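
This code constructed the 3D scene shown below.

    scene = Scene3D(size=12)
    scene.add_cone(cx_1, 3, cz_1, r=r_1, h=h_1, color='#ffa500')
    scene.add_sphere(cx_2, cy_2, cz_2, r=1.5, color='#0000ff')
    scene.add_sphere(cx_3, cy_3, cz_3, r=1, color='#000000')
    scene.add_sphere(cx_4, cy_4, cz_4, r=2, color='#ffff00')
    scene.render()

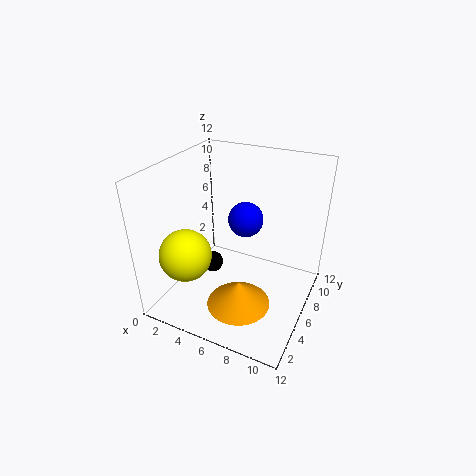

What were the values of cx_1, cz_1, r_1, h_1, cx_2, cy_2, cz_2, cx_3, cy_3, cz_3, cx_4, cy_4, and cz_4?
cx_1 = 7.5; cz_1 = 2; r_1 = 2.5; h_1 = 2; cx_2 = 6; cy_2 = 7.5; cz_2 = 7; cx_3 = 2.5; cy_3 = 7.5; cz_3 = 1.5; cx_4 = 3.5; cy_4 = 2; cz_4 = 6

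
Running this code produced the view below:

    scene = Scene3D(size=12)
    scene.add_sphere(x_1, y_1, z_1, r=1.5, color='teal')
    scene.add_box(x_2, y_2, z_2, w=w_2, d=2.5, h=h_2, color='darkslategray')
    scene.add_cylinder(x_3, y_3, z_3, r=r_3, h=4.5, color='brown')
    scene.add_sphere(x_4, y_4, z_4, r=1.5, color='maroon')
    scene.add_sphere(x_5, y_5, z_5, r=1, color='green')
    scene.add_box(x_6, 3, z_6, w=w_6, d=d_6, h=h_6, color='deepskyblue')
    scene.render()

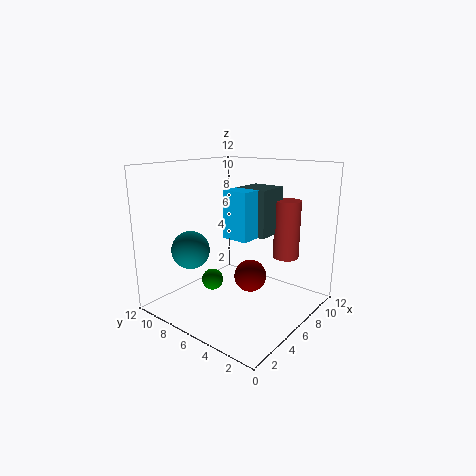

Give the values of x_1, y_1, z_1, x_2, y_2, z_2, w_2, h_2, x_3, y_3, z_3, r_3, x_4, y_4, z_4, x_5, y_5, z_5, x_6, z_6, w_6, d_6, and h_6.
x_1 = 2.5, y_1 = 8, z_1 = 5.5, x_2 = 4.5, y_2 = 2.5, z_2 = 7, w_2 = 2.5, h_2 = 3.5, x_3 = 7, y_3 = 2, z_3 = 5, r_3 = 1, x_4 = 8.5, y_4 = 6.5, z_4 = 1.5, x_5 = 6.5, y_5 = 9.5, z_5 = 1, x_6 = 3, z_6 = 7, w_6 = 3, d_6 = 2, h_6 = 3.5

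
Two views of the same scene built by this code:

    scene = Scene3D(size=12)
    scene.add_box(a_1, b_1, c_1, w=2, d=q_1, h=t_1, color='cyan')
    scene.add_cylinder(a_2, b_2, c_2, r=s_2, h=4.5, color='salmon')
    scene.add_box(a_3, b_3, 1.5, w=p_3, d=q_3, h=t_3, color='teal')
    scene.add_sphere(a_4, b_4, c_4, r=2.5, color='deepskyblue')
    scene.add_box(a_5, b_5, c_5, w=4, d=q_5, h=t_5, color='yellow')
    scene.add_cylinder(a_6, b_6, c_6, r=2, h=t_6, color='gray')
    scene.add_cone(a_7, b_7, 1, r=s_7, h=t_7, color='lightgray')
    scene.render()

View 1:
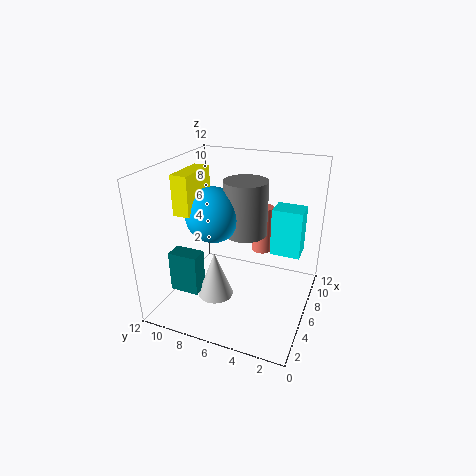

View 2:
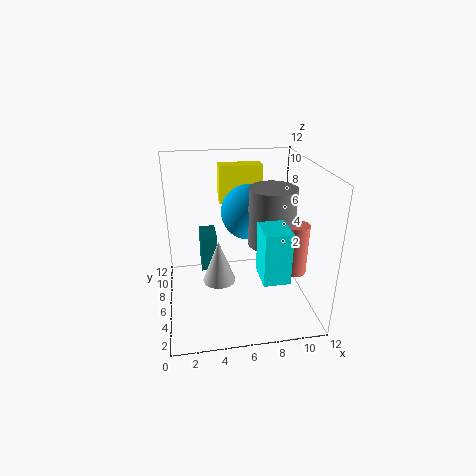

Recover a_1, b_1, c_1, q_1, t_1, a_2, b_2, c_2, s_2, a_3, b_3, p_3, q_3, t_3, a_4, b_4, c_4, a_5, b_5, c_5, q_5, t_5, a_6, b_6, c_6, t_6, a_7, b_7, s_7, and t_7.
a_1 = 7
b_1 = 1
c_1 = 4.5
q_1 = 2.5
t_1 = 4
a_2 = 11
b_2 = 5.5
c_2 = 2.5
s_2 = 1
a_3 = 3
b_3 = 8.5
p_3 = 1.5
q_3 = 2.5
t_3 = 3.5
a_4 = 7.5
b_4 = 9
c_4 = 7
a_5 = 5
b_5 = 10
c_5 = 7.5
q_5 = 1.5
t_5 = 3.5
a_6 = 9
b_6 = 6.5
c_6 = 5
t_6 = 5
a_7 = 4.5
b_7 = 7.5
s_7 = 1.5
t_7 = 4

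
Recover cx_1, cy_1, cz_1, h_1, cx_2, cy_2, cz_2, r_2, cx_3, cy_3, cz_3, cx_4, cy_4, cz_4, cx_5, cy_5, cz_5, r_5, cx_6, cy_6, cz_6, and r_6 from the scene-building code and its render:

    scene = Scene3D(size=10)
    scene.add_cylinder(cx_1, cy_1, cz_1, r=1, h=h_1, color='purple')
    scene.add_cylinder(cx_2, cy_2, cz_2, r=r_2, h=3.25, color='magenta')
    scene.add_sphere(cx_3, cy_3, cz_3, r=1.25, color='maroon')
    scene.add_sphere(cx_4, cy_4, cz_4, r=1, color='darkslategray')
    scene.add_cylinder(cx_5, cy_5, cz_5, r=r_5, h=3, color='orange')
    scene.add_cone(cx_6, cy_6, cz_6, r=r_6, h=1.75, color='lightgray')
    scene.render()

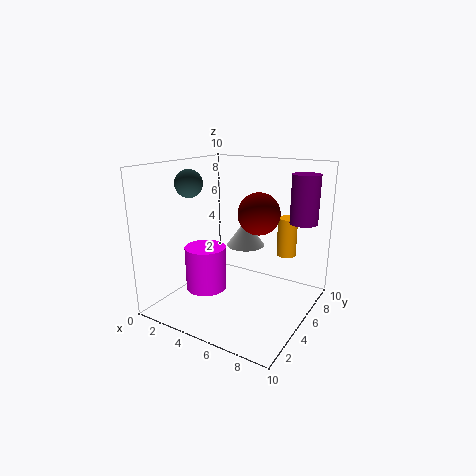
cx_1 = 8.5
cy_1 = 8.25
cz_1 = 5.75
h_1 = 3.5
cx_2 = 2.5
cy_2 = 4.5
cz_2 = 0.75
r_2 = 1.5
cx_3 = 7.5
cy_3 = 3.25
cz_3 = 7.5
cx_4 = 1.25
cy_4 = 4.5
cz_4 = 8.5
cx_5 = 7
cy_5 = 9
cz_5 = 2.75
r_5 = 0.75
cx_6 = 5.75
cy_6 = 4.75
cz_6 = 4.75
r_6 = 1.25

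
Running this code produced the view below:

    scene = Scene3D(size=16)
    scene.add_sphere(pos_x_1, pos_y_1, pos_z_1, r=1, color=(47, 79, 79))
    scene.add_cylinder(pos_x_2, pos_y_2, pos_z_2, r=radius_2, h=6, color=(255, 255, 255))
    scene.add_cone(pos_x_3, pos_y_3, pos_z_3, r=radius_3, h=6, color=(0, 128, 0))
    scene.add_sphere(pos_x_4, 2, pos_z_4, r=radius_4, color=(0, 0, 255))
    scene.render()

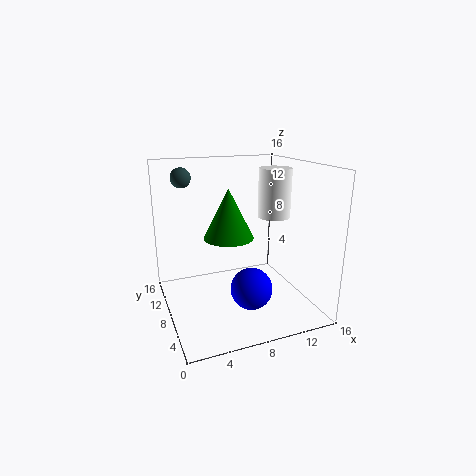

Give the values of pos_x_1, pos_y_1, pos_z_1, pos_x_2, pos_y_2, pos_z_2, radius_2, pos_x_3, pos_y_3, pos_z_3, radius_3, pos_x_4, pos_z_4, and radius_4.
pos_x_1 = 2; pos_y_1 = 8; pos_z_1 = 15; pos_x_2 = 14; pos_y_2 = 11; pos_z_2 = 9; radius_2 = 2; pos_x_3 = 8; pos_y_3 = 11; pos_z_3 = 7; radius_3 = 3; pos_x_4 = 7; pos_z_4 = 5; radius_4 = 2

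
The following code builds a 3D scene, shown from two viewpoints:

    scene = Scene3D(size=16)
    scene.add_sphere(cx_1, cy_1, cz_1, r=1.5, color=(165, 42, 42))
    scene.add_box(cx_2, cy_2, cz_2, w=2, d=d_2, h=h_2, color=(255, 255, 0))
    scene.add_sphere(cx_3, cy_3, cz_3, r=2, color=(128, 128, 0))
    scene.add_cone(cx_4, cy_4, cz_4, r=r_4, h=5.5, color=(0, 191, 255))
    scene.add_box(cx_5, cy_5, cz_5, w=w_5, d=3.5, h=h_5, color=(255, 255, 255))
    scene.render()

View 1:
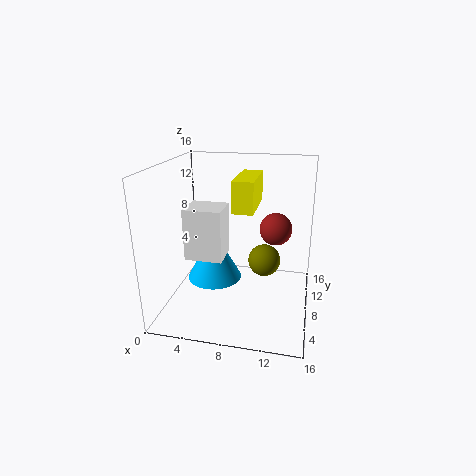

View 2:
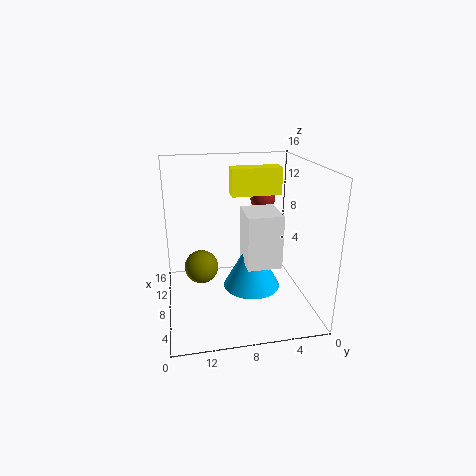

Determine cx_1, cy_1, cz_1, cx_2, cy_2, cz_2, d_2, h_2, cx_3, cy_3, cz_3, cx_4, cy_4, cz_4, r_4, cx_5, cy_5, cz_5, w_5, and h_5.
cx_1 = 12.5, cy_1 = 4, cz_1 = 11, cx_2 = 8.5, cy_2 = 3, cz_2 = 12.5, d_2 = 5.5, h_2 = 3, cx_3 = 10.5, cy_3 = 12, cz_3 = 3.5, cx_4 = 5.5, cy_4 = 7, cz_4 = 3.5, r_4 = 3, cx_5 = 3, cy_5 = 4.5, cz_5 = 6.5, w_5 = 4, h_5 = 5.5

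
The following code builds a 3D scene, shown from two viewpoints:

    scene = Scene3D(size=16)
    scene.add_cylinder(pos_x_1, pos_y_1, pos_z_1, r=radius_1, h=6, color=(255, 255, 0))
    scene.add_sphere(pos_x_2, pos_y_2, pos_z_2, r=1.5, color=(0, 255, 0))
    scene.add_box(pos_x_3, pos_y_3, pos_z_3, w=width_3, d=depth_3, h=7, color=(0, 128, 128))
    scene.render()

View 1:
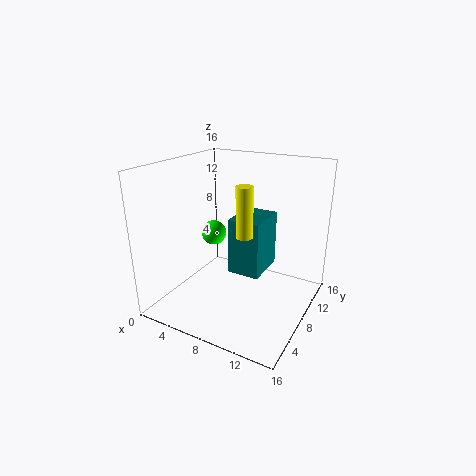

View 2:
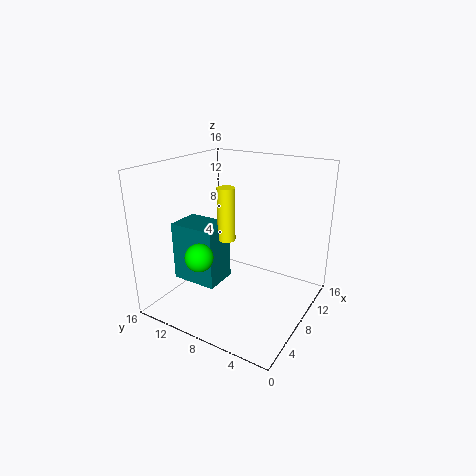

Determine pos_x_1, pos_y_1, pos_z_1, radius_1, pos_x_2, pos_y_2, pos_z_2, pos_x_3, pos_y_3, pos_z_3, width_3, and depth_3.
pos_x_1 = 8, pos_y_1 = 9.5, pos_z_1 = 7.5, radius_1 = 1, pos_x_2 = 3.5, pos_y_2 = 10, pos_z_2 = 7, pos_x_3 = 5.5, pos_y_3 = 10, pos_z_3 = 2, width_3 = 4, depth_3 = 5.5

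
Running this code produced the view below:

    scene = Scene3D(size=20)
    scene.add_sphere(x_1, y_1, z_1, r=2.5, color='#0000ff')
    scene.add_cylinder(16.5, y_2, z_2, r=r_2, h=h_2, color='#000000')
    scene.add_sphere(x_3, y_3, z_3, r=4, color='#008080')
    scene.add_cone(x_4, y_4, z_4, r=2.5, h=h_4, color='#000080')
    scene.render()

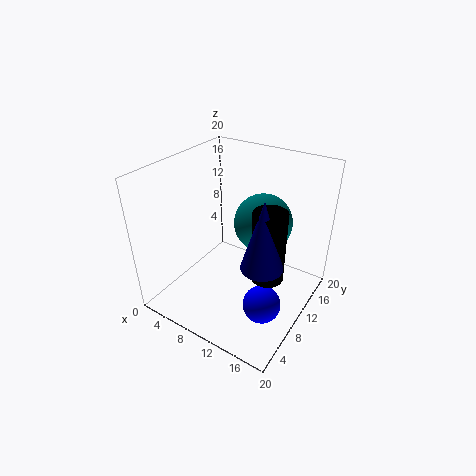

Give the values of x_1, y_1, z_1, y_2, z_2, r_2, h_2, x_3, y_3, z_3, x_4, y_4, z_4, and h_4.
x_1 = 16, y_1 = 6.5, z_1 = 3.5, y_2 = 6.5, z_2 = 8.5, r_2 = 2, h_2 = 9, x_3 = 12.5, y_3 = 12.5, z_3 = 12, x_4 = 16.5, y_4 = 5, z_4 = 11, h_4 = 8.5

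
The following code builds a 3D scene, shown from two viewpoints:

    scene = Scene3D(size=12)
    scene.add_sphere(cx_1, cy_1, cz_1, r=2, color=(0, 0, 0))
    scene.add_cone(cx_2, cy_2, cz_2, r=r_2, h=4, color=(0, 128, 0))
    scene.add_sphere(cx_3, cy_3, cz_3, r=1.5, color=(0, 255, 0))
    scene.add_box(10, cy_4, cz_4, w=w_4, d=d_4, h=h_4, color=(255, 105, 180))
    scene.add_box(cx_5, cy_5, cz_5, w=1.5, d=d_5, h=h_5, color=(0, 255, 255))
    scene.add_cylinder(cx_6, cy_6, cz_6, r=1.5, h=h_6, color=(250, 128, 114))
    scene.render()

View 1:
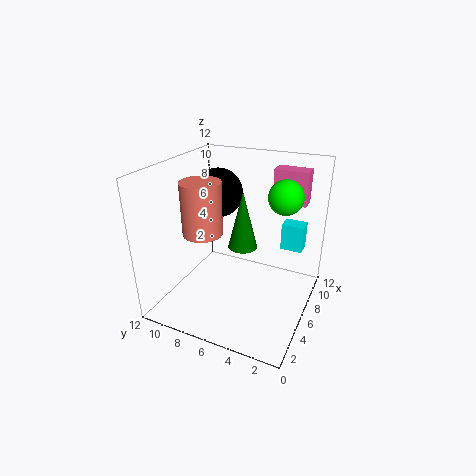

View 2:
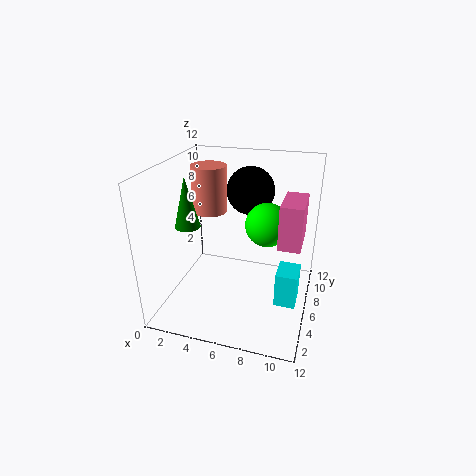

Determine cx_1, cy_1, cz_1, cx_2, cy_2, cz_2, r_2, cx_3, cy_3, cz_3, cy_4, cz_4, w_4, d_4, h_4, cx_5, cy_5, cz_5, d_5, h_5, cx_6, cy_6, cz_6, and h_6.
cx_1 = 6.5, cy_1 = 8, cz_1 = 9.5, cx_2 = 2.5, cy_2 = 4, cz_2 = 7.5, r_2 = 1, cx_3 = 9, cy_3 = 3, cz_3 = 9, cy_4 = 1.5, cz_4 = 8, w_4 = 1.5, d_4 = 3, h_4 = 3, cx_5 = 10, cy_5 = 1.5, cz_5 = 3.5, d_5 = 2, h_5 = 2.5, cx_6 = 3, cy_6 = 7.5, cz_6 = 7.5, h_6 = 4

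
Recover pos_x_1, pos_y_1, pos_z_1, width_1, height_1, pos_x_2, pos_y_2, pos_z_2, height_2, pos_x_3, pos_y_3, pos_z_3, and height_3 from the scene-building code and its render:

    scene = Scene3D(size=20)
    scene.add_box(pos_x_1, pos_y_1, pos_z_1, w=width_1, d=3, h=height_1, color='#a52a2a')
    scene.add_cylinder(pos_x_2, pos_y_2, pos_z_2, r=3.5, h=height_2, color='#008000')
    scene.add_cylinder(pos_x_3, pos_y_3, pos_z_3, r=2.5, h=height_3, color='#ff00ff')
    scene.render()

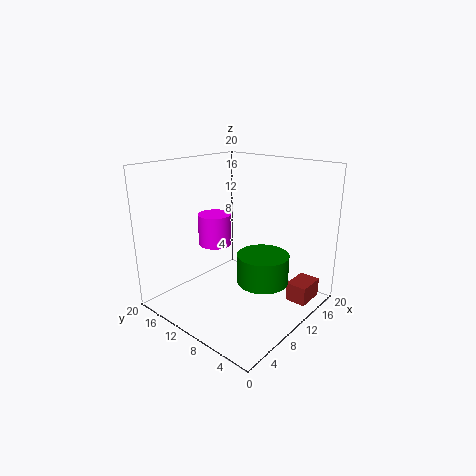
pos_x_1 = 14.5
pos_y_1 = 1.5
pos_z_1 = 0.25
width_1 = 4.25
height_1 = 2.75
pos_x_2 = 10.5
pos_y_2 = 6
pos_z_2 = 4.5
height_2 = 4
pos_x_3 = 11.25
pos_y_3 = 15.75
pos_z_3 = 7.25
height_3 = 4.75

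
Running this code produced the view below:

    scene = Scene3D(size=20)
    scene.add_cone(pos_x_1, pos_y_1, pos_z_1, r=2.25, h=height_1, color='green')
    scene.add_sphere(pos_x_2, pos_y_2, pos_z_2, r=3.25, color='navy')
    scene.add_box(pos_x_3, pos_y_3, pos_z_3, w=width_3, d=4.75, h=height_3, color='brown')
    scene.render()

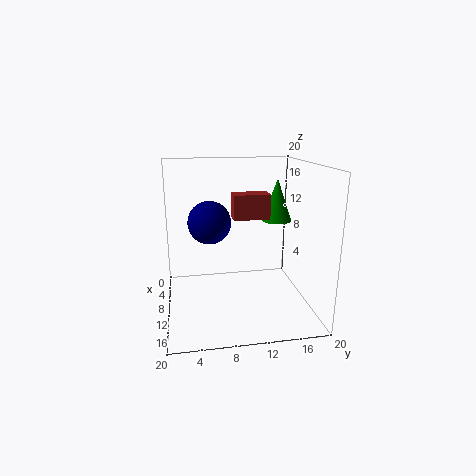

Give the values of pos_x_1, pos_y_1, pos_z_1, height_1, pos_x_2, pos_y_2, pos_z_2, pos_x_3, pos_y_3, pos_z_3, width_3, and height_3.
pos_x_1 = 6.5
pos_y_1 = 16.5
pos_z_1 = 11.25
height_1 = 6.25
pos_x_2 = 5.25
pos_y_2 = 6.5
pos_z_2 = 11
pos_x_3 = 10.25
pos_y_3 = 9
pos_z_3 = 13.25
width_3 = 2.5
height_3 = 3.25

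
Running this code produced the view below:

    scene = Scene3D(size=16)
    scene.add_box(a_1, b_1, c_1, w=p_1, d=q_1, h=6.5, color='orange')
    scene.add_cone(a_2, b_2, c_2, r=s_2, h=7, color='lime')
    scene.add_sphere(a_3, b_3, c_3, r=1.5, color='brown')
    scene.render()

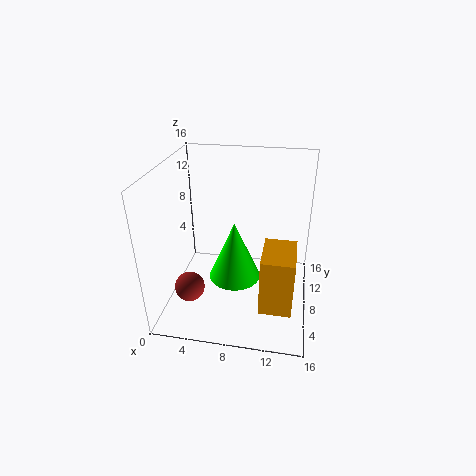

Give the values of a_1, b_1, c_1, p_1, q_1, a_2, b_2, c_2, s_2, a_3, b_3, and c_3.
a_1 = 11
b_1 = 3.5
c_1 = 1.5
p_1 = 3.5
q_1 = 5
a_2 = 7.5
b_2 = 8.5
c_2 = 2.5
s_2 = 3
a_3 = 4
b_3 = 2.5
c_3 = 5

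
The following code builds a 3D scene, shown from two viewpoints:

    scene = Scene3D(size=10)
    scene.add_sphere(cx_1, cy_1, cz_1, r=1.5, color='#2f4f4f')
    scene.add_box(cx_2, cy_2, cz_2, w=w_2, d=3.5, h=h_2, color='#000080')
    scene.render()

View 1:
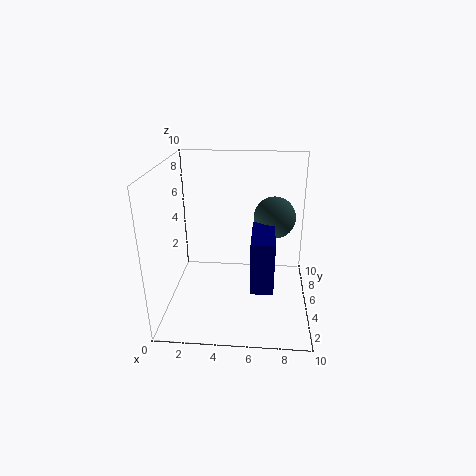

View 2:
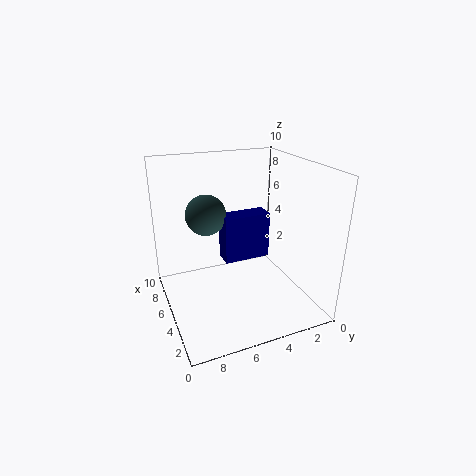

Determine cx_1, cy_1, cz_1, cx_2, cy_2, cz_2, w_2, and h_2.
cx_1 = 7.5, cy_1 = 6.5, cz_1 = 6, cx_2 = 6, cy_2 = 2, cz_2 = 2.5, w_2 = 1.5, h_2 = 3.5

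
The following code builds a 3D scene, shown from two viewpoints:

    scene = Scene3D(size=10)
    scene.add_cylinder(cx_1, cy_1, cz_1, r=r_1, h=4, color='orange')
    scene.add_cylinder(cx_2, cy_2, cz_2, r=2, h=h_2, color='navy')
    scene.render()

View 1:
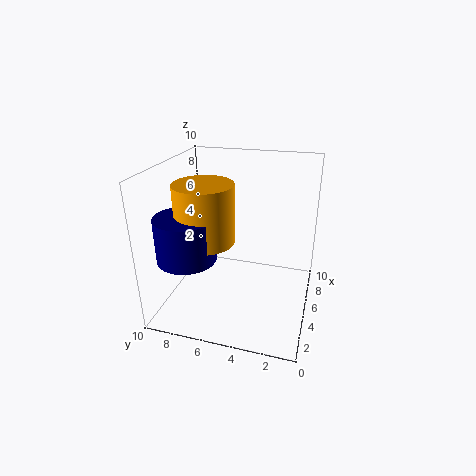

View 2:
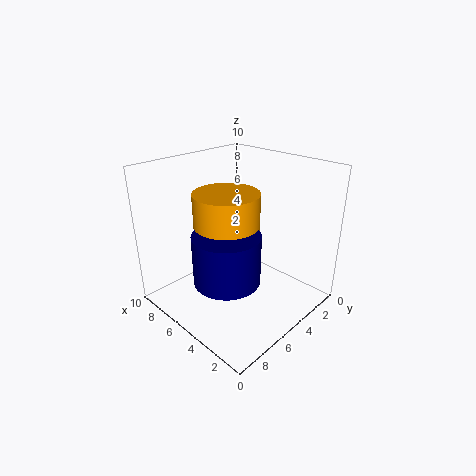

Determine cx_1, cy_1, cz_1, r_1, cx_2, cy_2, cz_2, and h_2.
cx_1 = 4; cy_1 = 7; cz_1 = 5; r_1 = 2; cx_2 = 3; cy_2 = 8; cz_2 = 4; h_2 = 3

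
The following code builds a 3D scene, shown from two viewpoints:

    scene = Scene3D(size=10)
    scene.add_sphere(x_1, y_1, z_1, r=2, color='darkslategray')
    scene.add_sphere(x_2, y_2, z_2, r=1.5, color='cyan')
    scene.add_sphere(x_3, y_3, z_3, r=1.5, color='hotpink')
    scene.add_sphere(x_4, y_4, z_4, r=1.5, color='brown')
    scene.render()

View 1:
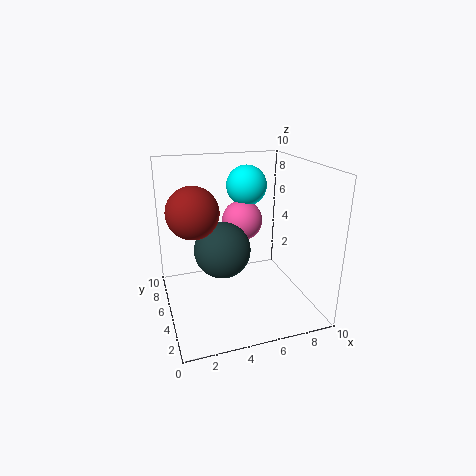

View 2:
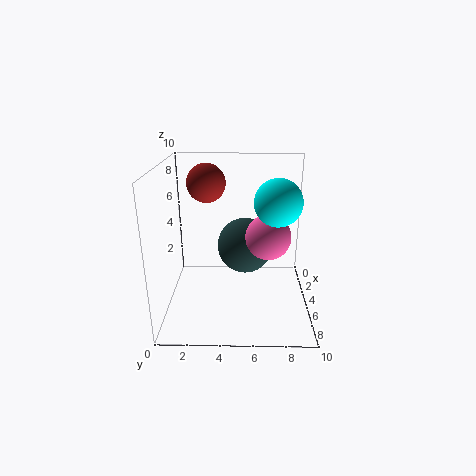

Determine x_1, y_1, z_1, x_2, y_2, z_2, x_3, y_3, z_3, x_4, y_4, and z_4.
x_1 = 4; y_1 = 5.5; z_1 = 4; x_2 = 6.5; y_2 = 7.5; z_2 = 8; x_3 = 6; y_3 = 7; z_3 = 5.5; x_4 = 1.5; y_4 = 2.5; z_4 = 8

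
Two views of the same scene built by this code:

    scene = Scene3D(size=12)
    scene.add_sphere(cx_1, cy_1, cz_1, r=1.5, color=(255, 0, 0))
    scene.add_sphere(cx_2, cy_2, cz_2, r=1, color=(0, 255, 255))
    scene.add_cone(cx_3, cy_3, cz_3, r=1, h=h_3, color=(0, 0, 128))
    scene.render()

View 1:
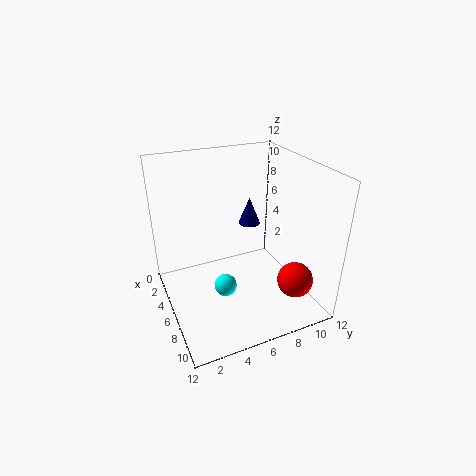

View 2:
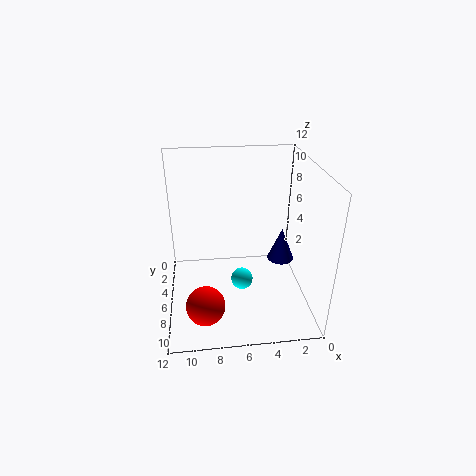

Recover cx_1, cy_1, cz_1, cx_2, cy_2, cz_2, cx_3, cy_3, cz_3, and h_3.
cx_1 = 9
cy_1 = 10
cz_1 = 2.5
cx_2 = 5.5
cy_2 = 5
cz_2 = 1
cx_3 = 3
cy_3 = 8.5
cz_3 = 5.5
h_3 = 2.5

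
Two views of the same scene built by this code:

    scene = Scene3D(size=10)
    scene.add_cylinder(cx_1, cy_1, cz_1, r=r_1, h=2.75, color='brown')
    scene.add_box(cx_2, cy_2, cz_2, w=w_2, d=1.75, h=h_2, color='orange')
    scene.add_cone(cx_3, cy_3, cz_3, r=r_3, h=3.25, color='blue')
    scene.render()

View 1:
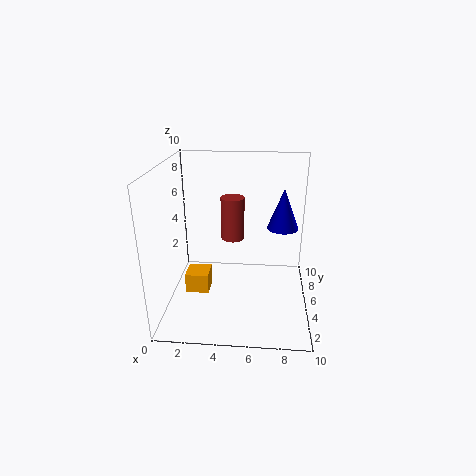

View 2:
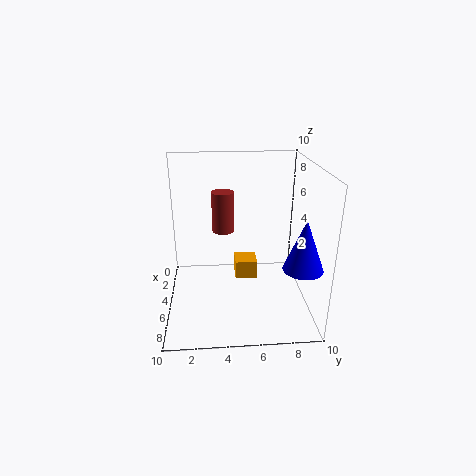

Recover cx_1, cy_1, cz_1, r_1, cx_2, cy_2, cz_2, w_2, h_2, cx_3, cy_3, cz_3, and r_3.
cx_1 = 4.75; cy_1 = 4; cz_1 = 5.5; r_1 = 0.75; cx_2 = 1; cy_2 = 5; cz_2 = 0.25; w_2 = 1.75; h_2 = 1.5; cx_3 = 8.25; cy_3 = 8.75; cz_3 = 4.25; r_3 = 1.25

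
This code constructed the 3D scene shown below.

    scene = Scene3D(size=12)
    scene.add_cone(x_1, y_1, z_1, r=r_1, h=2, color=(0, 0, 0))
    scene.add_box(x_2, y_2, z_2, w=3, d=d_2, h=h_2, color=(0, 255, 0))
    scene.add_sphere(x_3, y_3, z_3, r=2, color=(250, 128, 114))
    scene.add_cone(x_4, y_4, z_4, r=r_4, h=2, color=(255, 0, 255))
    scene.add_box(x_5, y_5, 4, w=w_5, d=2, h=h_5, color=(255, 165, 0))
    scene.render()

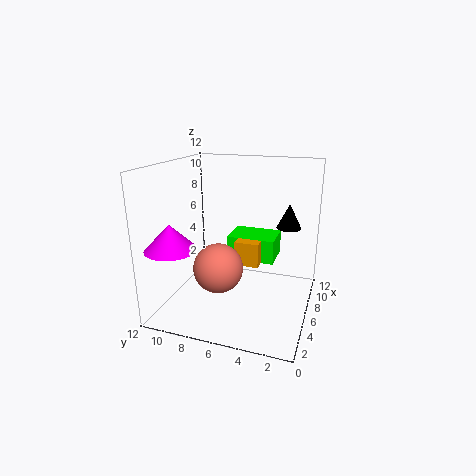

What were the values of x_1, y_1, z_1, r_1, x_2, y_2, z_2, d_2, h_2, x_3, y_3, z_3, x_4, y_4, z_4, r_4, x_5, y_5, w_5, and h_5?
x_1 = 7; y_1 = 2; z_1 = 7; r_1 = 1; x_2 = 6; y_2 = 3; z_2 = 4; d_2 = 4; h_2 = 2; x_3 = 4; y_3 = 7; z_3 = 4; x_4 = 2; y_4 = 10; z_4 = 6; r_4 = 2; x_5 = 5; y_5 = 4; w_5 = 2; h_5 = 2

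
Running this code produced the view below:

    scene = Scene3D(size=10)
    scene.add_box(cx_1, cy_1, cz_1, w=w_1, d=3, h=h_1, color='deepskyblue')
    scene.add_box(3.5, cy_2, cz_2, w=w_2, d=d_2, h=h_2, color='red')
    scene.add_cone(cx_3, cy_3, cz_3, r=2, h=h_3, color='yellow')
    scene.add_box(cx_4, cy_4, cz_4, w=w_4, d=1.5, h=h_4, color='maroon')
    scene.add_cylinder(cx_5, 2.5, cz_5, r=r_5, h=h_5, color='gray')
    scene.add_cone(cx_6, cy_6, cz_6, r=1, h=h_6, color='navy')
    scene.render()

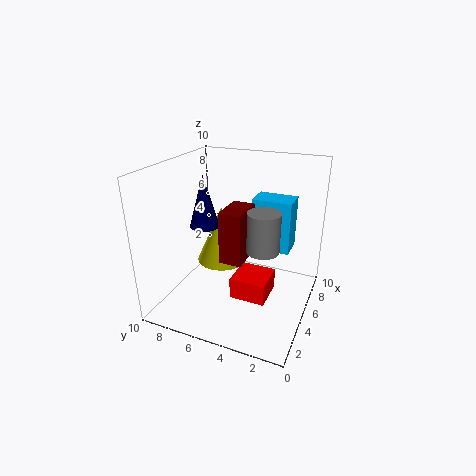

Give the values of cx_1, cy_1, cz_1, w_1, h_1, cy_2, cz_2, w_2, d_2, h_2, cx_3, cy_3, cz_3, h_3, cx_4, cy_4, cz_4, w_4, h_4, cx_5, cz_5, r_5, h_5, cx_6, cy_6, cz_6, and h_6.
cx_1 = 7.5; cy_1 = 2; cz_1 = 3; w_1 = 2; h_1 = 4; cy_2 = 2.5; cz_2 = 1; w_2 = 2.5; d_2 = 2.5; h_2 = 1.5; cx_3 = 7.5; cy_3 = 7.5; cz_3 = 1.5; h_3 = 4.5; cx_4 = 3; cy_4 = 4; cz_4 = 4; w_4 = 2.5; h_4 = 3.5; cx_5 = 3; cz_5 = 5.5; r_5 = 1; h_5 = 2.5; cx_6 = 4; cy_6 = 7; cz_6 = 6; h_6 = 3.5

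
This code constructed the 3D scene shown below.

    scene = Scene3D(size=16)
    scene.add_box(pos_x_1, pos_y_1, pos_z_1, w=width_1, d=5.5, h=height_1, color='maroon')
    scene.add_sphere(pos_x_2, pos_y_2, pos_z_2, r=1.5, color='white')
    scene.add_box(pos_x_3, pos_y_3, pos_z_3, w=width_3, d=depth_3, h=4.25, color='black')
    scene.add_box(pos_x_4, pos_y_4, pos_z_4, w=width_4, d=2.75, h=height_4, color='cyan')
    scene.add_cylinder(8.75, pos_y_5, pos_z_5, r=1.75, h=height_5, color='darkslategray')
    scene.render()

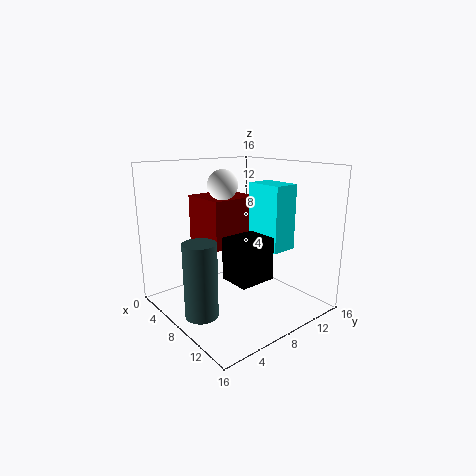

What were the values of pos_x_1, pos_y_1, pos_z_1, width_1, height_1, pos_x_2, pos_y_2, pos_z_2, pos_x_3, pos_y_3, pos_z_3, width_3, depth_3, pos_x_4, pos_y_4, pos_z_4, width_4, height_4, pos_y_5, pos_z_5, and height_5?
pos_x_1 = 3.25; pos_y_1 = 4.75; pos_z_1 = 7.25; width_1 = 5.25; height_1 = 5.25; pos_x_2 = 9; pos_y_2 = 5.25; pos_z_2 = 14.25; pos_x_3 = 10.5; pos_y_3 = 4; pos_z_3 = 5.25; width_3 = 3.25; depth_3 = 3.75; pos_x_4 = 9.25; pos_y_4 = 8.5; pos_z_4 = 7.5; width_4 = 4; height_4 = 6.75; pos_y_5 = 2.5; pos_z_5 = 0.75; height_5 = 8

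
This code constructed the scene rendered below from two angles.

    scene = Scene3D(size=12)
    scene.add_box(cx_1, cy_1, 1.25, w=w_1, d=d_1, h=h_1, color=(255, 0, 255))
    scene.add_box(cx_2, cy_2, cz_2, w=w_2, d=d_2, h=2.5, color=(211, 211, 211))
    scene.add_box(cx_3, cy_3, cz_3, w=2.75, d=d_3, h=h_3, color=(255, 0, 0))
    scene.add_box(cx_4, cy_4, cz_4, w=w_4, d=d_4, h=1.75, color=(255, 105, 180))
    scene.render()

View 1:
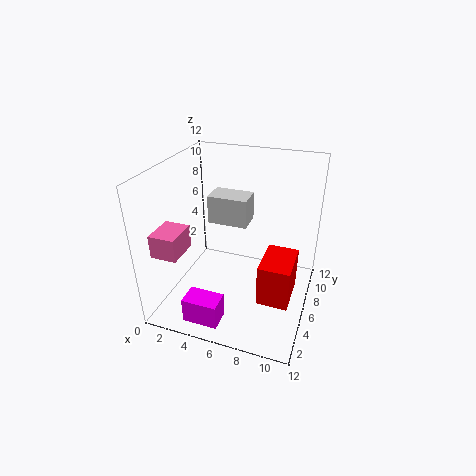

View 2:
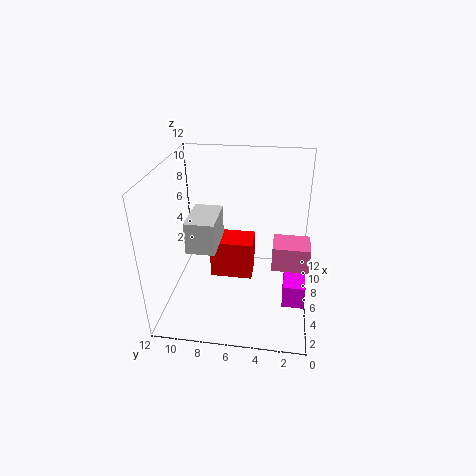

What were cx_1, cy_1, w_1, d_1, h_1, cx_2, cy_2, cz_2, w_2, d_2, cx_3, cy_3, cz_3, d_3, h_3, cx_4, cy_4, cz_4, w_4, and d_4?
cx_1 = 3.5
cy_1 = 0.25
w_1 = 2.75
d_1 = 1.75
h_1 = 2
cx_2 = 2.75
cy_2 = 7.25
cz_2 = 6.25
w_2 = 3.5
d_2 = 2.25
cx_3 = 8
cy_3 = 5
cz_3 = 0.25
d_3 = 4
h_3 = 3.75
cx_4 = 1.25
cy_4 = 0.5
cz_4 = 6.5
w_4 = 2
d_4 = 2.5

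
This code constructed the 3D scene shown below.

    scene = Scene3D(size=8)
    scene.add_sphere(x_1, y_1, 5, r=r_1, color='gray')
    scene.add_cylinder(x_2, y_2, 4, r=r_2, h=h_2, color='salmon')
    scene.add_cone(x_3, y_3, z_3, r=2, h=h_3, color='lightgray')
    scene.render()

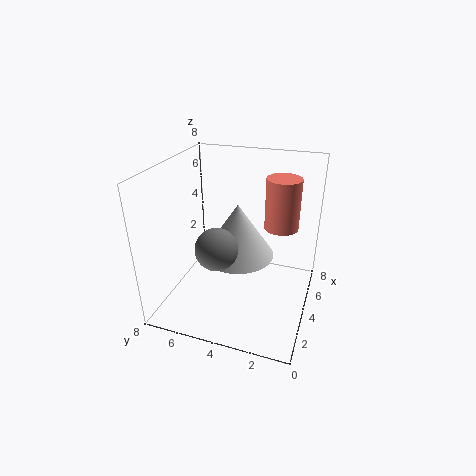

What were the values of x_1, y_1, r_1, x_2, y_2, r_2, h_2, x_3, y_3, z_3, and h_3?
x_1 = 1, y_1 = 4, r_1 = 1, x_2 = 6, y_2 = 2, r_2 = 1, h_2 = 3, x_3 = 4, y_3 = 4, z_3 = 3, h_3 = 3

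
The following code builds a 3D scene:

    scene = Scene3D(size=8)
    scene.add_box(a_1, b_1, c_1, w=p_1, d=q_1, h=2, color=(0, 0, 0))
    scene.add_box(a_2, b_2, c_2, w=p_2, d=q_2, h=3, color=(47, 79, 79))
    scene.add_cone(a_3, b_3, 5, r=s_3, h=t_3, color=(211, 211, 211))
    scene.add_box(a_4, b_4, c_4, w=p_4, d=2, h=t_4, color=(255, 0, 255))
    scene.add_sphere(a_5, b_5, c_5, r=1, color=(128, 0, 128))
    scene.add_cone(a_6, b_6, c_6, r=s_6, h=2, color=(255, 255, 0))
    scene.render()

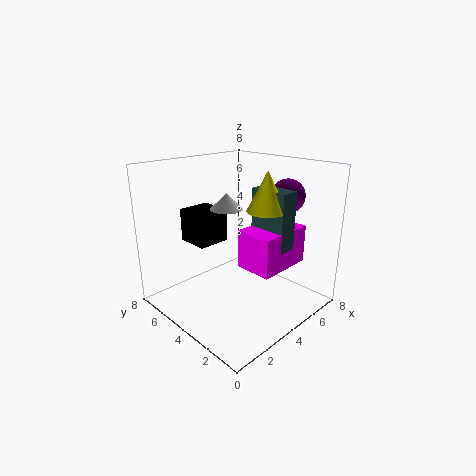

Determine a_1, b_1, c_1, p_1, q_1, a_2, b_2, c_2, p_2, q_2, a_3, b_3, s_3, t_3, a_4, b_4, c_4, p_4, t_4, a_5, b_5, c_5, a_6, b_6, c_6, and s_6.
a_1 = 3; b_1 = 6; c_1 = 3; p_1 = 2; q_1 = 2; a_2 = 4; b_2 = 1; c_2 = 4; p_2 = 1; q_2 = 2; a_3 = 5; b_3 = 6; s_3 = 1; t_3 = 1; a_4 = 3; b_4 = 1; c_4 = 3; p_4 = 3; t_4 = 2; a_5 = 7; b_5 = 3; c_5 = 6; a_6 = 4; b_6 = 2; c_6 = 6; s_6 = 1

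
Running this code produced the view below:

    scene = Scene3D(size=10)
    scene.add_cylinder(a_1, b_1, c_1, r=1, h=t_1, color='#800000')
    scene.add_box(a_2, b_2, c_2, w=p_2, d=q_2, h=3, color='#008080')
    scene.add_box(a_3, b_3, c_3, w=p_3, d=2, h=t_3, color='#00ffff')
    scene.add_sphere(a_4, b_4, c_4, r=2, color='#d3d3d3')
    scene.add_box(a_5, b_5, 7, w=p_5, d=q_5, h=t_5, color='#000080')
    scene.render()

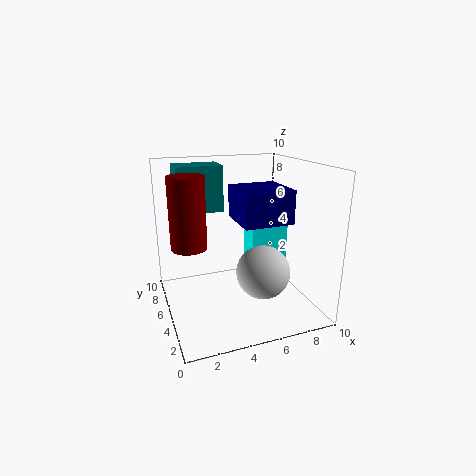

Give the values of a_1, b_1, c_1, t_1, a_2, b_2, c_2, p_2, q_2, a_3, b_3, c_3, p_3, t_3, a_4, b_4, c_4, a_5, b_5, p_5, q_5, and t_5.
a_1 = 1
b_1 = 2
c_1 = 6
t_1 = 4
a_2 = 1
b_2 = 5
c_2 = 7
p_2 = 3
q_2 = 2
a_3 = 7
b_3 = 7
c_3 = 1
p_3 = 3
t_3 = 4
a_4 = 7
b_4 = 5
c_4 = 2
a_5 = 4
b_5 = 1
p_5 = 3
q_5 = 3
t_5 = 2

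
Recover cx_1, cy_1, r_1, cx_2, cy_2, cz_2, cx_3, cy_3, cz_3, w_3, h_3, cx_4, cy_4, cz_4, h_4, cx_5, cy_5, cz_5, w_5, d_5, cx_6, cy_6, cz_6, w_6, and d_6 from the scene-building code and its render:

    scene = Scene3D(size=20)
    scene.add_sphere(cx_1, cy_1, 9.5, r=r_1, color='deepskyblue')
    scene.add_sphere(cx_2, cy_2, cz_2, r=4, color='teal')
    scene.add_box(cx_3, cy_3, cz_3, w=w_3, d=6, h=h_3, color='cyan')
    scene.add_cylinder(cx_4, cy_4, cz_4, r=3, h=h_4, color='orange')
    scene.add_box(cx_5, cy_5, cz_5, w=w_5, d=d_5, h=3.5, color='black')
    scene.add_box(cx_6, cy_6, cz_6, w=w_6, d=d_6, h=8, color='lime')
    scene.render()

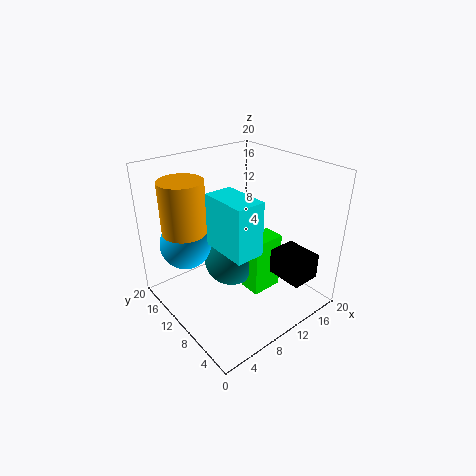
cx_1 = 4; cy_1 = 14; r_1 = 3.5; cx_2 = 10; cy_2 = 11.5; cz_2 = 6; cx_3 = 4; cy_3 = 2.5; cz_3 = 12; w_3 = 3.5; h_3 = 6.5; cx_4 = 4; cy_4 = 14; cz_4 = 10; h_4 = 8.5; cx_5 = 12.5; cy_5 = 1; cz_5 = 5.5; w_5 = 4; d_5 = 5; cx_6 = 10; cy_6 = 6; cz_6 = 2.5; w_6 = 4.5; d_6 = 3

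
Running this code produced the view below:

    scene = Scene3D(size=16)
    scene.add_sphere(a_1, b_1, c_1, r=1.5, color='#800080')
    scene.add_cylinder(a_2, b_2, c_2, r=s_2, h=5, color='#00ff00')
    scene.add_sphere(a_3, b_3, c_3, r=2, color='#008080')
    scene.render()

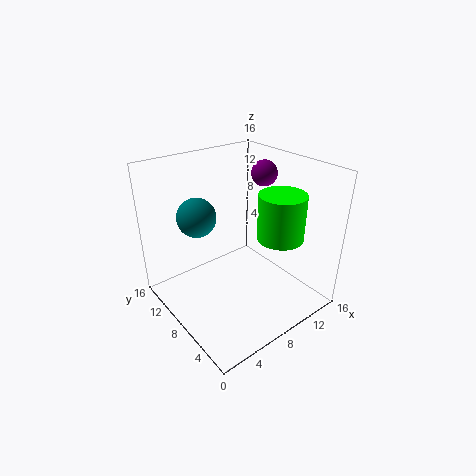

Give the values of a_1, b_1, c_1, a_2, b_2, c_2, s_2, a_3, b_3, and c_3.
a_1 = 13; b_1 = 9.5; c_1 = 14; a_2 = 11; b_2 = 4.5; c_2 = 8.5; s_2 = 2.5; a_3 = 3.5; b_3 = 9; c_3 = 11.5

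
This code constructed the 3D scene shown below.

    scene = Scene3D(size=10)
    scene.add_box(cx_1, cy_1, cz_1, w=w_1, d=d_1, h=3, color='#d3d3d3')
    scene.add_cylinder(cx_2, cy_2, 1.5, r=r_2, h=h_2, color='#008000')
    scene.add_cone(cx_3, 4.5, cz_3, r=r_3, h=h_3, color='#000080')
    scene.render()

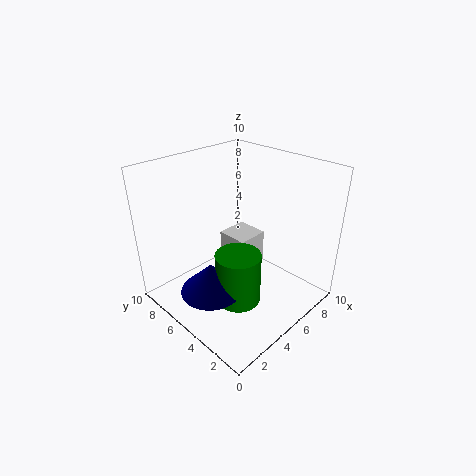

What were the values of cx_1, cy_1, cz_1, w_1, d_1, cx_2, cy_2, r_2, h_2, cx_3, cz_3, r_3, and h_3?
cx_1 = 6.5
cy_1 = 6
cz_1 = 0.5
w_1 = 2.5
d_1 = 2.5
cx_2 = 3.5
cy_2 = 3.5
r_2 = 1.5
h_2 = 3.5
cx_3 = 2
cz_3 = 2.5
r_3 = 2
h_3 = 2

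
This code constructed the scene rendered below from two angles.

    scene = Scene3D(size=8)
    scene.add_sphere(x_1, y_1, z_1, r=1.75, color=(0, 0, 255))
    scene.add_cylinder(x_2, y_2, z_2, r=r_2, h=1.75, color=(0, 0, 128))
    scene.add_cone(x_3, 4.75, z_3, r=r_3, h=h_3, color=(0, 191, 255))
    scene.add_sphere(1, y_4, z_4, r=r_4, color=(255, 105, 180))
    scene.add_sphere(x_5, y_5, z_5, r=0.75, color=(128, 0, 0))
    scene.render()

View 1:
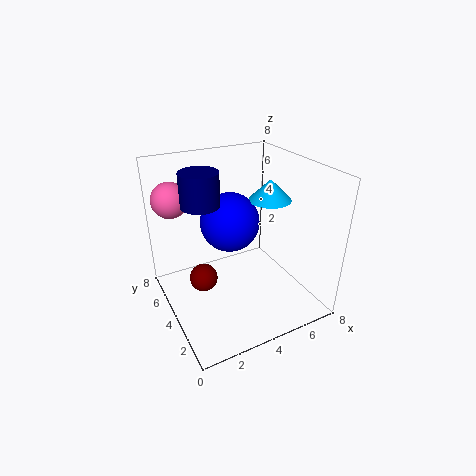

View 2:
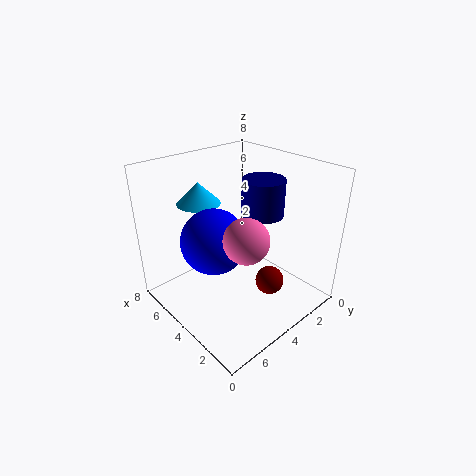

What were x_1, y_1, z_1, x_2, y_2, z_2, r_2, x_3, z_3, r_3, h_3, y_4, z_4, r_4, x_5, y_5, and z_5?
x_1 = 4.25
y_1 = 5.5
z_1 = 4.25
x_2 = 2
y_2 = 4.25
z_2 = 6.25
r_2 = 1
x_3 = 6.5
z_3 = 5.5
r_3 = 1.25
h_3 = 1.25
y_4 = 6.25
z_4 = 6
r_4 = 1
x_5 = 1.75
y_5 = 3.75
z_5 = 2.25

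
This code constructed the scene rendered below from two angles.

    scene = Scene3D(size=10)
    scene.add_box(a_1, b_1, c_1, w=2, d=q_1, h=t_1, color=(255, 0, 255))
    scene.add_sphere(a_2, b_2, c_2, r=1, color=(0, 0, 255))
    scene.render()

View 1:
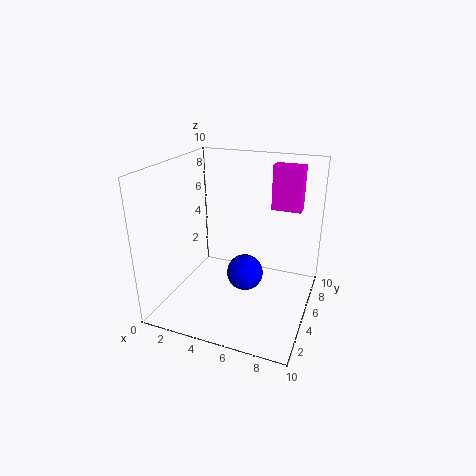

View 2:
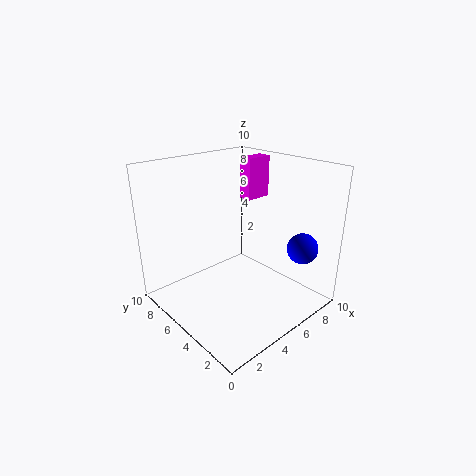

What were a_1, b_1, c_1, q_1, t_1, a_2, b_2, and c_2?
a_1 = 7; b_1 = 6; c_1 = 7; q_1 = 1; t_1 = 3; a_2 = 7; b_2 = 1; c_2 = 5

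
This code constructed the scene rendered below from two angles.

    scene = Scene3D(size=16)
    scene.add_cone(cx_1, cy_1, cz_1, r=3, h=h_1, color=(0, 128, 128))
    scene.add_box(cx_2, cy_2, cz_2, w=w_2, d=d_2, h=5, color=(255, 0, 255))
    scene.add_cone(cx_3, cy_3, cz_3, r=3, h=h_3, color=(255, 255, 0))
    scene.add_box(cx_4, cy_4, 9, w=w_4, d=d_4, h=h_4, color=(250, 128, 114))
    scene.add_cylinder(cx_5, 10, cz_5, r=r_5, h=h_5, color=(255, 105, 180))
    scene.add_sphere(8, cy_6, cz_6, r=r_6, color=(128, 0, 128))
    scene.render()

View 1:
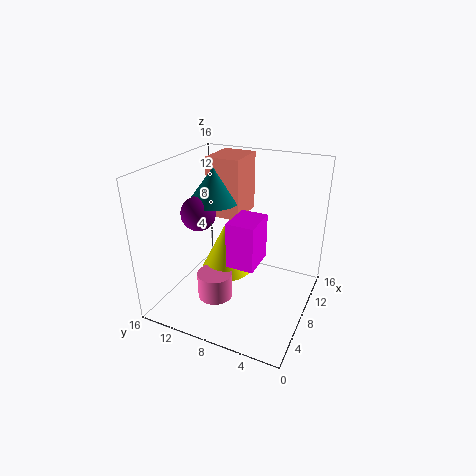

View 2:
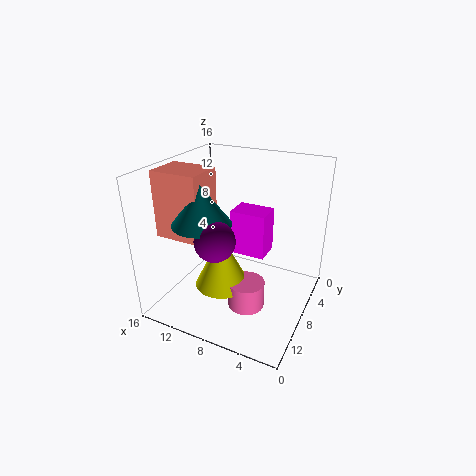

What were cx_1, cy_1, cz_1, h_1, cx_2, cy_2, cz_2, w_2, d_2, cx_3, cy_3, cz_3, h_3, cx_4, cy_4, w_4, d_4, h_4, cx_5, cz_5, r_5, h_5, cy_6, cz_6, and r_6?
cx_1 = 10; cy_1 = 12; cz_1 = 11; h_1 = 4; cx_2 = 5; cy_2 = 5; cz_2 = 6; w_2 = 4; d_2 = 3; cx_3 = 9; cy_3 = 10; cz_3 = 3; h_3 = 6; cx_4 = 10; cy_4 = 9; w_4 = 5; d_4 = 4; h_4 = 7; cx_5 = 6; cz_5 = 1; r_5 = 2; h_5 = 3; cy_6 = 13; cz_6 = 10; r_6 = 2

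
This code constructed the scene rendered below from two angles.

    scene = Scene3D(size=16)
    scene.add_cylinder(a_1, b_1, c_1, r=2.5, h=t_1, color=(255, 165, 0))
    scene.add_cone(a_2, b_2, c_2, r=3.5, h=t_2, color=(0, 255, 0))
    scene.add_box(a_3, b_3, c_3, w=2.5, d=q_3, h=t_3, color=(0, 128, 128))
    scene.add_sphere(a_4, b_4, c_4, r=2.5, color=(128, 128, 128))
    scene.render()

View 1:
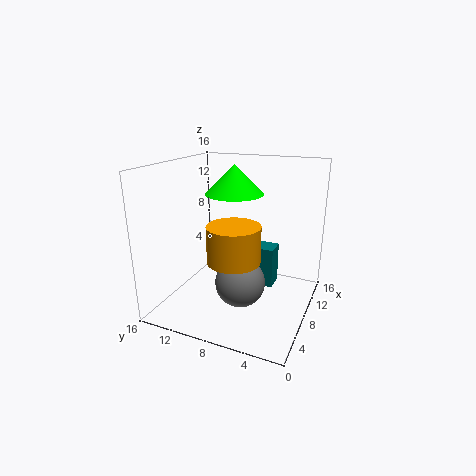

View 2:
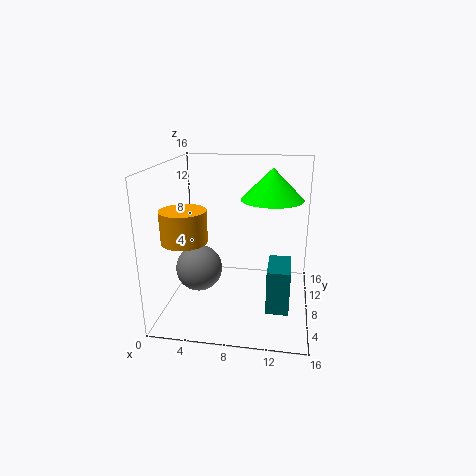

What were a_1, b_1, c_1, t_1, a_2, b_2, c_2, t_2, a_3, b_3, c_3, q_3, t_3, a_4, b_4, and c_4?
a_1 = 2.5, b_1 = 6, c_1 = 8, t_1 = 3.5, a_2 = 11.5, b_2 = 10, c_2 = 12, t_2 = 3.5, a_3 = 11.5, b_3 = 5, c_3 = 0.5, q_3 = 4.5, t_3 = 5, a_4 = 4, b_4 = 6, c_4 = 5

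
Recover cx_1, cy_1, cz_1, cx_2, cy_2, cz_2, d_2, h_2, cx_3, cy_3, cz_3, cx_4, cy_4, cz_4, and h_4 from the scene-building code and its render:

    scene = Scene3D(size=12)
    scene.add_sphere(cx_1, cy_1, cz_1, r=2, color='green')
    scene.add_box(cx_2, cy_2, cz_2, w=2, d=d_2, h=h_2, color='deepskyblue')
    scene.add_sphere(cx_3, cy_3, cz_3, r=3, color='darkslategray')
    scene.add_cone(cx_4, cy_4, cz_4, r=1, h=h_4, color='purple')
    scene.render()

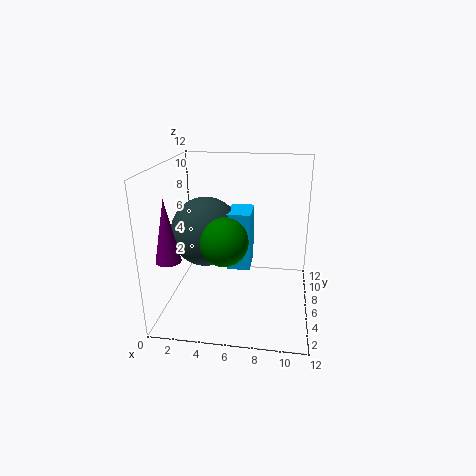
cx_1 = 5; cy_1 = 5; cz_1 = 6; cx_2 = 5; cy_2 = 6; cz_2 = 3; d_2 = 3; h_2 = 5; cx_3 = 3; cy_3 = 7; cz_3 = 6; cx_4 = 1; cy_4 = 3; cz_4 = 5; h_4 = 5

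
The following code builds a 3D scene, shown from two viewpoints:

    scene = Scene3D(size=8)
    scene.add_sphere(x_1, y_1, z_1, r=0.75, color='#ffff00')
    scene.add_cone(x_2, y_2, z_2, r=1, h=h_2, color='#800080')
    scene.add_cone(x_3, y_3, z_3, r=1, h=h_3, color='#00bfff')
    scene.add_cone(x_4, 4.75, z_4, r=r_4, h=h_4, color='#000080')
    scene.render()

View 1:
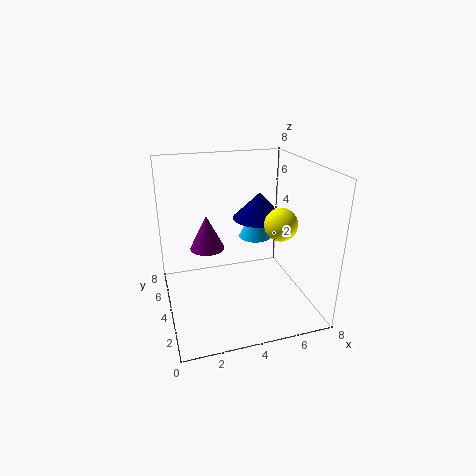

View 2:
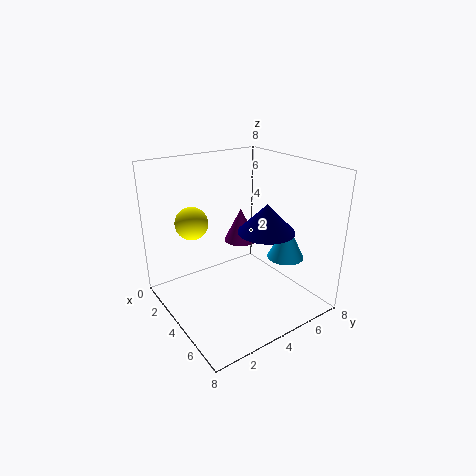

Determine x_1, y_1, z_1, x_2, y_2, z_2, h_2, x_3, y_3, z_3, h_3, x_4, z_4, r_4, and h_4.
x_1 = 5
y_1 = 0.75
z_1 = 6
x_2 = 2.5
y_2 = 5.25
z_2 = 3
h_2 = 2
x_3 = 5.75
y_3 = 6
z_3 = 3
h_3 = 2
x_4 = 5.5
z_4 = 4.75
r_4 = 1.5
h_4 = 1.5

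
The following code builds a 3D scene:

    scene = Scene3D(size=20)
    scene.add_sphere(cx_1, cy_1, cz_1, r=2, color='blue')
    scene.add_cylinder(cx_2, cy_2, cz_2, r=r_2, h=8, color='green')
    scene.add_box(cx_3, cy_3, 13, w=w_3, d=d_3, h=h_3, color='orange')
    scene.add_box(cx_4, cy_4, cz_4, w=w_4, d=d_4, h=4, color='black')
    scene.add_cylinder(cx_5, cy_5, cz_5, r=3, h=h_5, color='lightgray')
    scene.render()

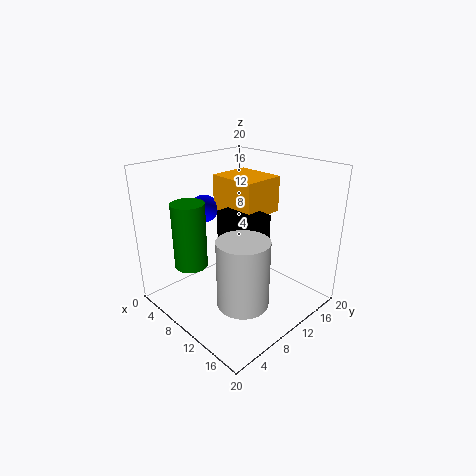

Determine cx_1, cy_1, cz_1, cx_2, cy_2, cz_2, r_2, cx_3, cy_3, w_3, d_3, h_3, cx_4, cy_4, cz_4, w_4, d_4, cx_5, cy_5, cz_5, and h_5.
cx_1 = 4; cy_1 = 9; cz_1 = 13; cx_2 = 10; cy_2 = 2; cz_2 = 9; r_2 = 2; cx_3 = 5; cy_3 = 10; w_3 = 7; d_3 = 6; h_3 = 5; cx_4 = 8; cy_4 = 8; cz_4 = 10; w_4 = 6; d_4 = 4; cx_5 = 17; cy_5 = 4; cz_5 = 6; h_5 = 8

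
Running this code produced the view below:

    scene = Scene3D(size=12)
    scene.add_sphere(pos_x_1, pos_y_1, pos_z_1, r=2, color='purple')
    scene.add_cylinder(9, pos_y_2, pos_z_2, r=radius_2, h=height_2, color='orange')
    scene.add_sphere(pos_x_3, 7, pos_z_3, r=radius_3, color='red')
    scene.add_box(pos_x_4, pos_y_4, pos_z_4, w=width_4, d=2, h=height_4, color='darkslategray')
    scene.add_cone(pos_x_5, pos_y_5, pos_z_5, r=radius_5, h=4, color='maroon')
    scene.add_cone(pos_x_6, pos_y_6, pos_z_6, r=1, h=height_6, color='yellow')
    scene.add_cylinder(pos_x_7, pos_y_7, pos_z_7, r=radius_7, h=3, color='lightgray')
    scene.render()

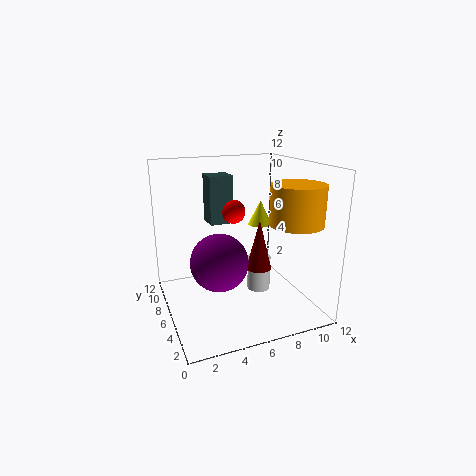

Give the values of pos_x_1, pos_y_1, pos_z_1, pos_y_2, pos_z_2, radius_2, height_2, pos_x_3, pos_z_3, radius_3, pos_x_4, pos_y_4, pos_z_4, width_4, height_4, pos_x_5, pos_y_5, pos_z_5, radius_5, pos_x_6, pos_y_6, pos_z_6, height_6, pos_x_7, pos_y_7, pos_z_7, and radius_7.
pos_x_1 = 3, pos_y_1 = 2, pos_z_1 = 6, pos_y_2 = 2, pos_z_2 = 8, radius_2 = 2, height_2 = 3, pos_x_3 = 6, pos_z_3 = 8, radius_3 = 1, pos_x_4 = 4, pos_y_4 = 7, pos_z_4 = 7, width_4 = 2, height_4 = 4, pos_x_5 = 7, pos_y_5 = 4, pos_z_5 = 4, radius_5 = 1, pos_x_6 = 8, pos_y_6 = 6, pos_z_6 = 7, height_6 = 2, pos_x_7 = 8, pos_y_7 = 6, pos_z_7 = 1, radius_7 = 1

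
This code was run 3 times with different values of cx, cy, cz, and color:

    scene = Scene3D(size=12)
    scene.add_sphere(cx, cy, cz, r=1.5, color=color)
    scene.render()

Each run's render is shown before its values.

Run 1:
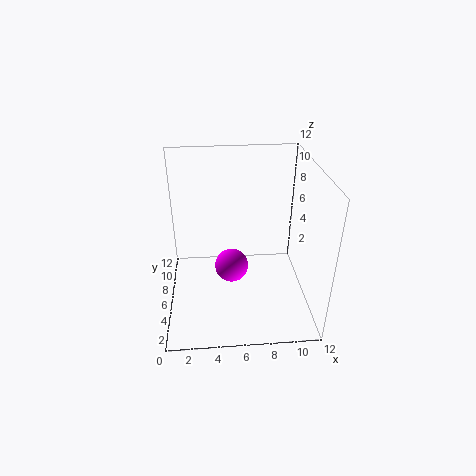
cx = 5.5, cy = 7, cz = 2.5, color = 'magenta'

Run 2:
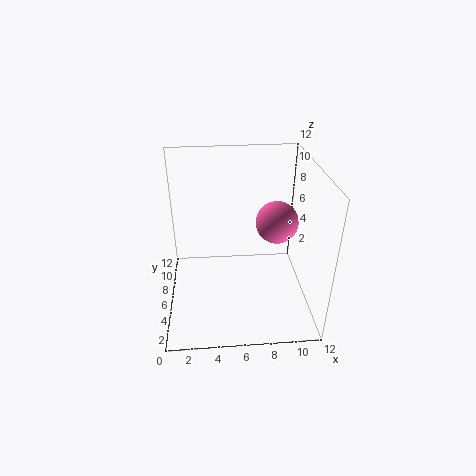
cx = 8.5, cy = 3, cz = 9, color = 'hotpink'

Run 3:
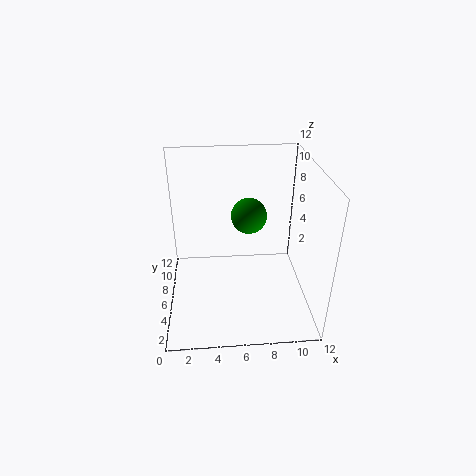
cx = 7, cy = 7, cz = 7.5, color = 'green'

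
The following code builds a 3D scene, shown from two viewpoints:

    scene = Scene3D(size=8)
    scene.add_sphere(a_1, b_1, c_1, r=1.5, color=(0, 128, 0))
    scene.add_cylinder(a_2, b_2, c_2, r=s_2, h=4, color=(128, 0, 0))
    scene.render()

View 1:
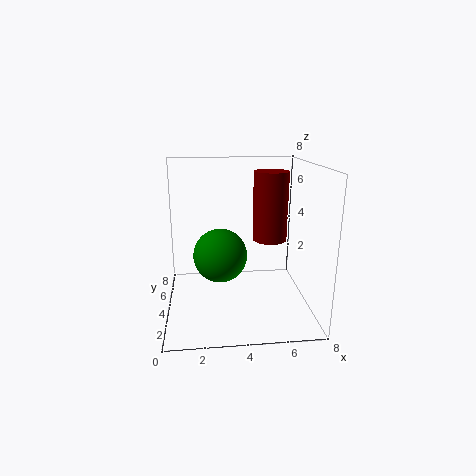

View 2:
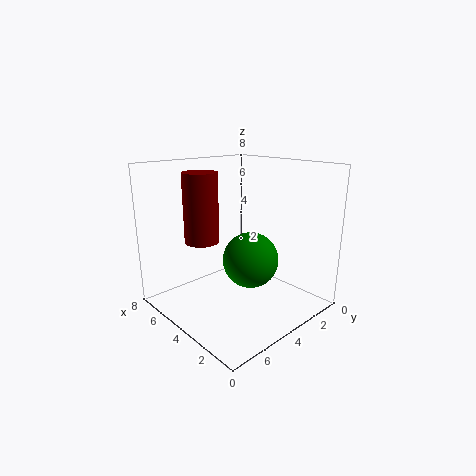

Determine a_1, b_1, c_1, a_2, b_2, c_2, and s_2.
a_1 = 3, b_1 = 4, c_1 = 3, a_2 = 6, b_2 = 5, c_2 = 3.5, s_2 = 1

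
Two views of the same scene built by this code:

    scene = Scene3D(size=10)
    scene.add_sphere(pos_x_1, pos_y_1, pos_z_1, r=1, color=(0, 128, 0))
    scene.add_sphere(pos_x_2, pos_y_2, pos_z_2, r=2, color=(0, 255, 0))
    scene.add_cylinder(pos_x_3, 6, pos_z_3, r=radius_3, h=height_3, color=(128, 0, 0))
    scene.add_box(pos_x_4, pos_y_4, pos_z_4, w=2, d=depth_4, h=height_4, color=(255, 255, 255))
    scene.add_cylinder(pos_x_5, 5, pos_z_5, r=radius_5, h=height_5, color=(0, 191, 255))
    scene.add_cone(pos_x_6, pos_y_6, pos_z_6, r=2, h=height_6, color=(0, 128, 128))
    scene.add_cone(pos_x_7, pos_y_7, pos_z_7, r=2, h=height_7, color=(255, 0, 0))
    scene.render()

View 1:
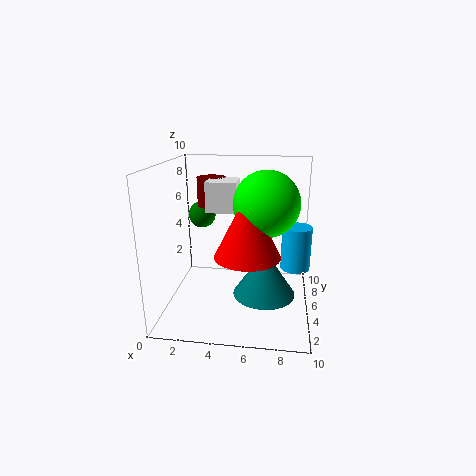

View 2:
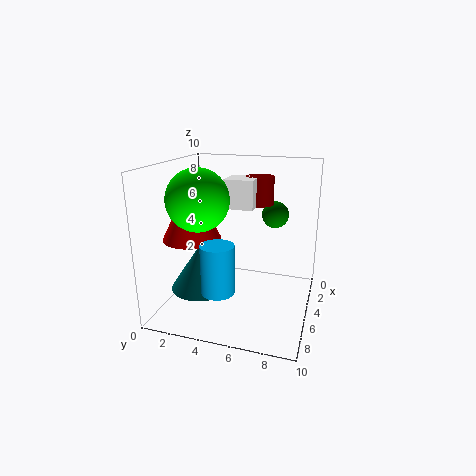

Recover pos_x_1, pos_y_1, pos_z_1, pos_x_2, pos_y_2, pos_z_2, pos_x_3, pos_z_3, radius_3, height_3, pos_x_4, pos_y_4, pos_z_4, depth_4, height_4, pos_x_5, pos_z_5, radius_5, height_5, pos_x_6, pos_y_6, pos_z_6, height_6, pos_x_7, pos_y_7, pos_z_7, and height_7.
pos_x_1 = 2
pos_y_1 = 7
pos_z_1 = 6
pos_x_2 = 7
pos_y_2 = 3
pos_z_2 = 8
pos_x_3 = 3
pos_z_3 = 7
radius_3 = 1
height_3 = 2
pos_x_4 = 3
pos_y_4 = 4
pos_z_4 = 7
depth_4 = 2
height_4 = 2
pos_x_5 = 9
pos_z_5 = 3
radius_5 = 1
height_5 = 3
pos_x_6 = 7
pos_y_6 = 3
pos_z_6 = 2
height_6 = 3
pos_x_7 = 6
pos_y_7 = 2
pos_z_7 = 5
height_7 = 4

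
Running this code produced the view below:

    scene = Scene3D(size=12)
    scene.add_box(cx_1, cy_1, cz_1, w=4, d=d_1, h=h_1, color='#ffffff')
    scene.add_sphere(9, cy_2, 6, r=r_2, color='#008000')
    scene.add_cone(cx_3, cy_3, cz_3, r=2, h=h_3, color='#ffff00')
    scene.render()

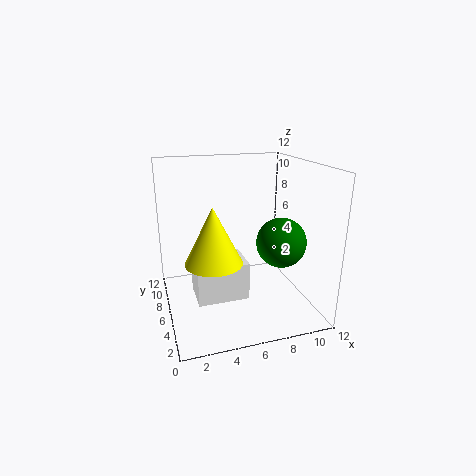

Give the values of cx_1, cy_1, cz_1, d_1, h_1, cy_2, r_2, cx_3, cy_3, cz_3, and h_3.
cx_1 = 2; cy_1 = 3; cz_1 = 2; d_1 = 3; h_1 = 3; cy_2 = 4; r_2 = 2; cx_3 = 3; cy_3 = 2; cz_3 = 6; h_3 = 4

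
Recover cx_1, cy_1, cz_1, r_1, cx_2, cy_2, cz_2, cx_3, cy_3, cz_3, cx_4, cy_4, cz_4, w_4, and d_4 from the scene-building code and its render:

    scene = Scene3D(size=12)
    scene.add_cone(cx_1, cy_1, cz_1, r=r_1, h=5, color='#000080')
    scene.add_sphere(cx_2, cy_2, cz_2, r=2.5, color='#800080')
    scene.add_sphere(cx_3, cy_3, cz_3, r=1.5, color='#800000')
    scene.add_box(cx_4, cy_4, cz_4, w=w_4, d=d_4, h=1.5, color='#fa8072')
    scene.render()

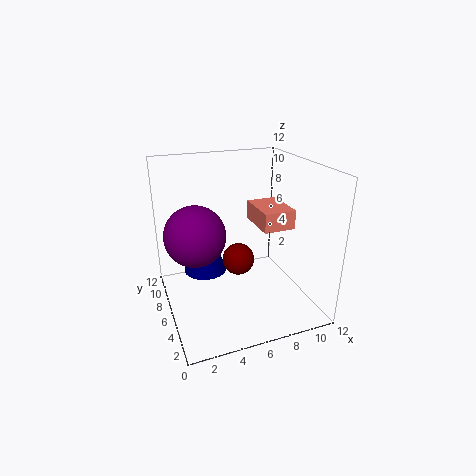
cx_1 = 4, cy_1 = 9.5, cz_1 = 1.5, r_1 = 2, cx_2 = 2.5, cy_2 = 6.5, cz_2 = 6.5, cx_3 = 7, cy_3 = 8.5, cz_3 = 2.5, cx_4 = 7, cy_4 = 3, cz_4 = 7.5, w_4 = 2.5, d_4 = 3.5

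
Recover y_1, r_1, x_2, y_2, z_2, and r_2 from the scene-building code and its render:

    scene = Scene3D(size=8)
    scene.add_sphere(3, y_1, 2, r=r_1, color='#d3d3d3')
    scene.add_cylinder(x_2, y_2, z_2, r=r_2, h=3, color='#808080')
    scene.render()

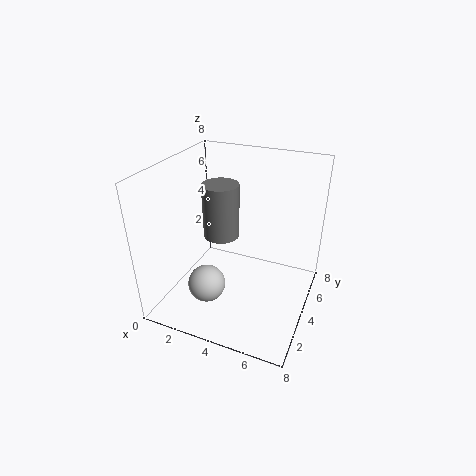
y_1 = 2
r_1 = 1
x_2 = 3
y_2 = 4
z_2 = 4
r_2 = 1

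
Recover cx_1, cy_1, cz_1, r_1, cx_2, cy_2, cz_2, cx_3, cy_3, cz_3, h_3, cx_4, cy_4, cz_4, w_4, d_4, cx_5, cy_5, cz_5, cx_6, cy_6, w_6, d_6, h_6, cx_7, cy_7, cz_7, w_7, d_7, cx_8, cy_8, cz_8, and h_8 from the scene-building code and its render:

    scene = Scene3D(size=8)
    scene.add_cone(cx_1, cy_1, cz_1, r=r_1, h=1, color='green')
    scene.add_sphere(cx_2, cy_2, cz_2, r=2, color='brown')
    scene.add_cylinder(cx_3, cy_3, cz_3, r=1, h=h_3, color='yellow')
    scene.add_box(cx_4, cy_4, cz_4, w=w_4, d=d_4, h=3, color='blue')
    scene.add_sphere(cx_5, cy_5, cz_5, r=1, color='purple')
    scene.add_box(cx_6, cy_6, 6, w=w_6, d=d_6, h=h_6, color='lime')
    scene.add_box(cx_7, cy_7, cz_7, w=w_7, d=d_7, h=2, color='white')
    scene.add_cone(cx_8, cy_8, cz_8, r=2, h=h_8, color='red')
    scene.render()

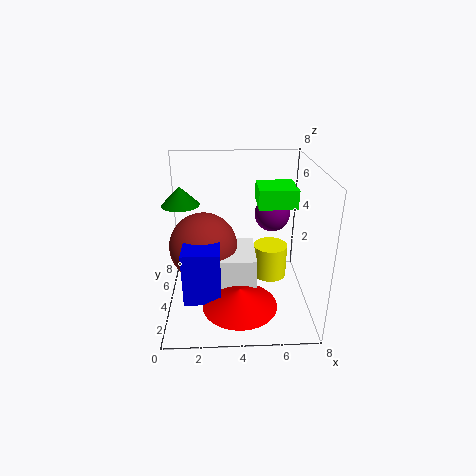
cx_1 = 1
cy_1 = 4
cz_1 = 6
r_1 = 1
cx_2 = 2
cy_2 = 5
cz_2 = 3
cx_3 = 6
cy_3 = 5
cz_3 = 1
h_3 = 2
cx_4 = 1
cy_4 = 2
cz_4 = 1
w_4 = 2
d_4 = 2
cx_5 = 6
cy_5 = 5
cz_5 = 5
cx_6 = 5
cy_6 = 3
w_6 = 2
d_6 = 2
h_6 = 1
cx_7 = 3
cy_7 = 3
cz_7 = 1
w_7 = 2
d_7 = 3
cx_8 = 4
cy_8 = 2
cz_8 = 1
h_8 = 1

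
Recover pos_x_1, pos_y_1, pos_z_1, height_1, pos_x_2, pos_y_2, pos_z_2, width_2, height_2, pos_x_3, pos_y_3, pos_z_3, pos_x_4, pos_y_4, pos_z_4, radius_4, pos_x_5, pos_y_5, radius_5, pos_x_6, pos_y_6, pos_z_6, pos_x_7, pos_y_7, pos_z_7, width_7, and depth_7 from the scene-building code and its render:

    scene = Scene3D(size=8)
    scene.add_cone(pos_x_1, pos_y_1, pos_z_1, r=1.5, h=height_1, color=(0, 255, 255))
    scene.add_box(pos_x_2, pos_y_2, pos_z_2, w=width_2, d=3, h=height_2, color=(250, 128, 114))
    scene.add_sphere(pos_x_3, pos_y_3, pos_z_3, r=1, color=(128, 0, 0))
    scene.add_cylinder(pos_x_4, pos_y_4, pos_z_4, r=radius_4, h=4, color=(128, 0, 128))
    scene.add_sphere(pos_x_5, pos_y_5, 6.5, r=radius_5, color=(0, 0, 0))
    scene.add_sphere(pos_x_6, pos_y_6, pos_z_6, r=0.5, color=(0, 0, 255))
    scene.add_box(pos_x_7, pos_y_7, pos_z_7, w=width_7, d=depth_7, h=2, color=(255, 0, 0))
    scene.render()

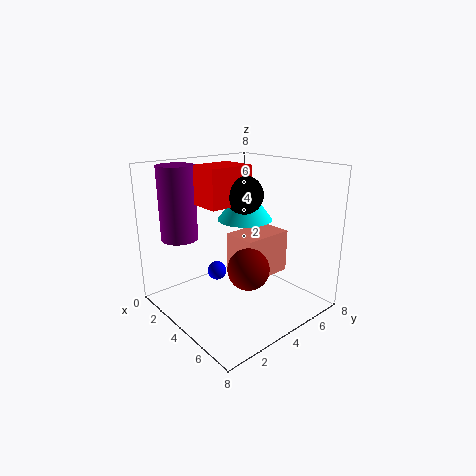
pos_x_1 = 4
pos_y_1 = 4.5
pos_z_1 = 5
height_1 = 2
pos_x_2 = 3
pos_y_2 = 4
pos_z_2 = 1.5
width_2 = 2
height_2 = 2.5
pos_x_3 = 6.5
pos_y_3 = 2.5
pos_z_3 = 3.5
pos_x_4 = 2
pos_y_4 = 1.5
pos_z_4 = 4
radius_4 = 1
pos_x_5 = 4.5
pos_y_5 = 4
radius_5 = 1
pos_x_6 = 4
pos_y_6 = 2.5
pos_z_6 = 2.5
pos_x_7 = 2.5
pos_y_7 = 2
pos_z_7 = 6
width_7 = 2
depth_7 = 2.5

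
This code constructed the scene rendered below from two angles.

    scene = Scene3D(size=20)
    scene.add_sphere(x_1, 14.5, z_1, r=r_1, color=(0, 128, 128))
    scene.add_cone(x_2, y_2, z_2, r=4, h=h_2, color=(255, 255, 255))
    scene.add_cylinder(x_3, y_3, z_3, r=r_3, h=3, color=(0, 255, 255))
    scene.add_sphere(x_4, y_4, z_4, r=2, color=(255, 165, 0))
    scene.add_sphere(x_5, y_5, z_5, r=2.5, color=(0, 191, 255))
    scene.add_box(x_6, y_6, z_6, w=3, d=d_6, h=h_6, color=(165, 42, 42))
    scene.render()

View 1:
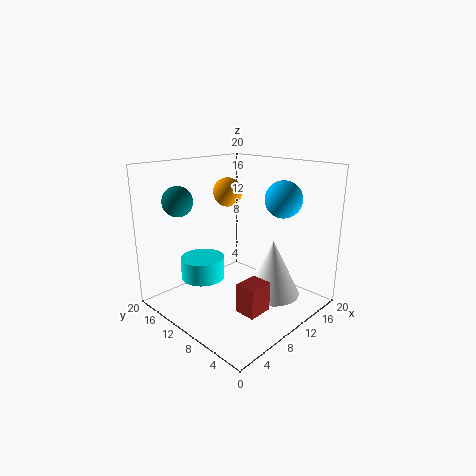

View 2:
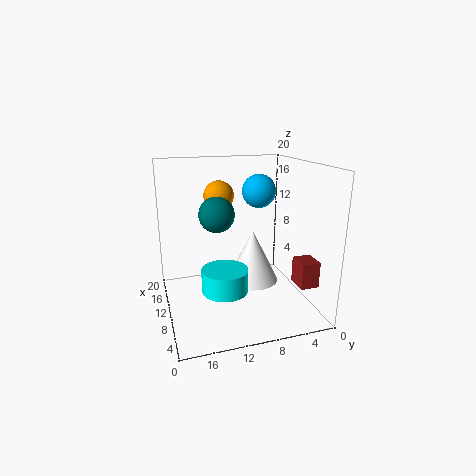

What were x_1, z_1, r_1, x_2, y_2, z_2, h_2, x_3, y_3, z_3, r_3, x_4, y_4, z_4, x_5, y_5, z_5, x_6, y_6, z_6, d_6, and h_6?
x_1 = 3.5, z_1 = 15.5, r_1 = 2, x_2 = 13.5, y_2 = 6.5, z_2 = 1.5, h_2 = 8, x_3 = 6, y_3 = 13, z_3 = 4.5, r_3 = 3, x_4 = 10.5, y_4 = 12.5, z_4 = 16, x_5 = 14, y_5 = 5.5, z_5 = 15.5, x_6 = 3, y_6 = 1, z_6 = 4.5, d_6 = 2.5, h_6 = 3.5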